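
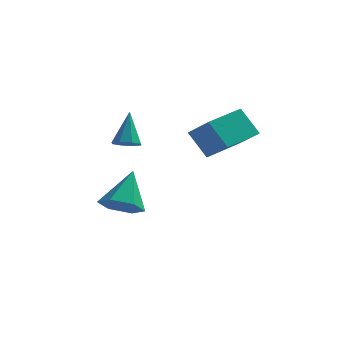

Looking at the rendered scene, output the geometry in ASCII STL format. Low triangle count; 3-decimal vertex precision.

solid 
facet normal 0.026 -0.480 -0.877
outer loop
vertex -2.117 -3.61 2.544
vertex -2.601 -3.863 2.668
vertex -2.457 -3.386 2.411
endloop
endfacet
facet normal 0.566 0.822 -0.064
outer loop
vertex -2.117 -3.61 2.544
vertex -2.457 -3.386 2.411
vertex -2.639 -3.137 3.992
endloop
endfacet
facet normal 0.026 -0.480 -0.877
outer loop
vertex -2.457 -3.386 2.411
vertex -2.601 -3.863 2.668
vertex -2.882 -3.442 2.429
endloop
endfacet
facet normal -0.136 0.976 -0.169
outer loop
vertex -2.457 -3.386 2.411
vertex -2.882 -3.442 2.429
vertex -2.639 -3.137 3.992
endloop
endfacet
facet normal 0.026 -0.481 -0.877
outer loop
vertex -2.882 -3.442 2.429
vertex -2.601 -3.863 2.668
vertex -3.142 -3.744 2.587
endloop
endfacet
facet normal -0.760 0.650 -0.009
outer loop
vertex -2.882 -3.442 2.429
vertex -3.142 -3.744 2.587
vertex -2.639 -3.137 3.992
endloop
endfacet
facet normal 0.025 -0.482 -0.876
outer loop
vertex -3.142 -3.744 2.587
vertex -2.601 -3.863 2.668
vertex -3.085 -4.115 2.793
endloop
endfacet
facet normal -0.946 0.034 0.324
outer loop
vertex -3.142 -3.744 2.587
vertex -3.085 -4.115 2.793
vertex -2.639 -3.137 3.992
endloop
endfacet
facet normal 0.024 -0.480 -0.877
outer loop
vertex -3.085 -4.115 2.793
vertex -2.601 -3.863 2.668
vertex -2.744 -4.339 2.925
endloop
endfacet
facet normal -0.581 -0.511 0.633
outer loop
vertex -3.085 -4.115 2.793
vertex -2.744 -4.339 2.925
vertex -2.639 -3.137 3.992
endloop
endfacet
facet normal 0.025 -0.481 -0.876
outer loop
vertex -2.744 -4.339 2.925
vertex -2.601 -3.863 2.668
vertex -2.32 -4.284 2.907
endloop
endfacet
facet normal 0.118 -0.665 0.738
outer loop
vertex -2.744 -4.339 2.925
vertex -2.32 -4.284 2.907
vertex -2.639 -3.137 3.992
endloop
endfacet
facet normal 0.026 -0.481 -0.877
outer loop
vertex -2.32 -4.284 2.907
vertex -2.601 -3.863 2.668
vertex -2.06 -3.982 2.749
endloop
endfacet
facet normal 0.744 -0.339 0.577
outer loop
vertex -2.32 -4.284 2.907
vertex -2.06 -3.982 2.749
vertex -2.639 -3.137 3.992
endloop
endfacet
facet normal 0.026 -0.479 -0.877
outer loop
vertex -2.06 -3.982 2.749
vertex -2.601 -3.863 2.668
vertex -2.117 -3.61 2.544
endloop
endfacet
facet normal 0.929 0.277 0.244
outer loop
vertex -2.06 -3.982 2.749
vertex -2.117 -3.61 2.544
vertex -2.639 -3.137 3.992
endloop
endfacet
facet normal -0.109 -0.648 -0.754
outer loop
vertex -2.286 -2.245 -1.292
vertex -3.169 -2.332 -1.09
vertex -2.898 -1.693 -1.678
endloop
endfacet
facet normal 0.715 0.680 -0.162
outer loop
vertex -2.286 -2.245 -1.292
vertex -2.898 -1.693 -1.678
vertex -2.971 -1.148 0.29
endloop
endfacet
facet normal -0.109 -0.648 -0.754
outer loop
vertex -2.898 -1.693 -1.678
vertex -3.169 -2.332 -1.09
vertex -3.781 -1.78 -1.476
endloop
endfacet
facet normal -0.155 0.951 -0.269
outer loop
vertex -2.898 -1.693 -1.678
vertex -3.781 -1.78 -1.476
vertex -2.971 -1.148 0.29
endloop
endfacet
facet normal -0.108 -0.647 -0.754
outer loop
vertex -3.781 -1.78 -1.476
vertex -3.169 -2.332 -1.09
vertex -4.052 -2.42 -0.888
endloop
endfacet
facet normal -0.828 0.527 0.191
outer loop
vertex -3.781 -1.78 -1.476
vertex -4.052 -2.42 -0.888
vertex -2.971 -1.148 0.29
endloop
endfacet
facet normal -0.108 -0.647 -0.755
outer loop
vertex -4.052 -2.42 -0.888
vertex -3.169 -2.332 -1.09
vertex -3.44 -2.972 -0.503
endloop
endfacet
facet normal -0.629 -0.168 0.759
outer loop
vertex -4.052 -2.42 -0.888
vertex -3.44 -2.972 -0.503
vertex -2.971 -1.148 0.29
endloop
endfacet
facet normal -0.108 -0.647 -0.755
outer loop
vertex -3.44 -2.972 -0.503
vertex -3.169 -2.332 -1.09
vertex -2.557 -2.884 -0.705
endloop
endfacet
facet normal 0.242 -0.438 0.866
outer loop
vertex -3.44 -2.972 -0.503
vertex -2.557 -2.884 -0.705
vertex -2.971 -1.148 0.29
endloop
endfacet
facet normal -0.109 -0.647 -0.755
outer loop
vertex -2.557 -2.884 -0.705
vertex -3.169 -2.332 -1.09
vertex -2.286 -2.245 -1.292
endloop
endfacet
facet normal 0.914 -0.015 0.406
outer loop
vertex -2.557 -2.884 -0.705
vertex -2.286 -2.245 -1.292
vertex -2.971 -1.148 0.29
endloop
endfacet
facet normal -0.559 0.233 0.796
outer loop
vertex 0.316 -3.788 3.898
vertex 1.246 -2.425 4.153
vertex -0.544 -3.048 3.077
endloop
endfacet
facet normal -0.557 -0.816 -0.153
outer loop
vertex 0.194 -3.355 2.027
vertex 0.316 -3.788 3.898
vertex -0.544 -3.048 3.077
endloop
endfacet
facet normal -0.559 0.233 0.796
outer loop
vertex -0.544 -3.048 3.077
vertex 1.246 -2.425 4.153
vertex 0.386 -1.685 3.332
endloop
endfacet
facet normal -0.614 0.529 -0.586
outer loop
vertex 0.386 -1.685 3.332
vertex 0.194 -3.355 2.027
vertex -0.544 -3.048 3.077
endloop
endfacet
facet normal 0.614 -0.529 0.586
outer loop
vertex 0.316 -3.788 3.898
vertex 1.984 -2.732 3.103
vertex 1.246 -2.425 4.153
endloop
endfacet
facet normal -0.557 -0.816 -0.153
outer loop
vertex 1.054 -4.095 2.848
vertex 0.316 -3.788 3.898
vertex 0.194 -3.355 2.027
endloop
endfacet
facet normal 0.614 -0.529 0.586
outer loop
vertex 1.054 -4.095 2.848
vertex 1.984 -2.732 3.103
vertex 0.316 -3.788 3.898
endloop
endfacet
facet normal 0.557 0.816 0.153
outer loop
vertex 1.246 -2.425 4.153
vertex 1.984 -2.732 3.103
vertex 0.386 -1.685 3.332
endloop
endfacet
facet normal -0.614 0.529 -0.586
outer loop
vertex 1.124 -1.992 2.282
vertex 0.194 -3.355 2.027
vertex 0.386 -1.685 3.332
endloop
endfacet
facet normal 0.557 0.816 0.153
outer loop
vertex 0.386 -1.685 3.332
vertex 1.984 -2.732 3.103
vertex 1.124 -1.992 2.282
endloop
endfacet
facet normal 0.559 -0.233 -0.796
outer loop
vertex 1.124 -1.992 2.282
vertex 1.054 -4.095 2.848
vertex 0.194 -3.355 2.027
endloop
endfacet
facet normal 0.559 -0.233 -0.796
outer loop
vertex 1.984 -2.732 3.103
vertex 1.054 -4.095 2.848
vertex 1.124 -1.992 2.282
endloop
endfacet

endsolid


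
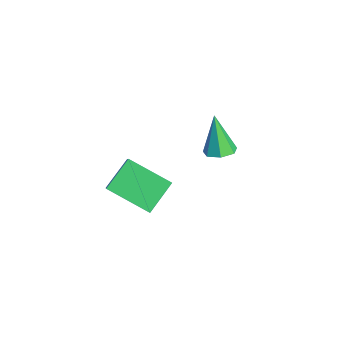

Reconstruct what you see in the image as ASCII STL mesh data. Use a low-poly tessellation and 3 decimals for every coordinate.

solid 
facet normal -0.641 0.185 -0.745
outer loop
vertex 1.462 -1.752 1.086
vertex 2.55 -0.622 0.431
vertex 2.03 -2.722 0.356
endloop
endfacet
facet normal -0.640 -0.665 0.385
outer loop
vertex 3.33 -3.098 1.869
vertex 1.462 -1.752 1.086
vertex 2.03 -2.722 0.356
endloop
endfacet
facet normal -0.641 0.185 -0.745
outer loop
vertex 2.03 -2.722 0.356
vertex 2.55 -0.622 0.431
vertex 3.118 -1.592 -0.299
endloop
endfacet
facet normal 0.424 -0.724 -0.544
outer loop
vertex 3.118 -1.592 -0.299
vertex 3.33 -3.098 1.869
vertex 2.03 -2.722 0.356
endloop
endfacet
facet normal -0.424 0.724 0.544
outer loop
vertex 1.462 -1.752 1.086
vertex 3.85 -0.998 1.944
vertex 2.55 -0.622 0.431
endloop
endfacet
facet normal -0.640 -0.665 0.385
outer loop
vertex 2.762 -2.128 2.599
vertex 1.462 -1.752 1.086
vertex 3.33 -3.098 1.869
endloop
endfacet
facet normal -0.424 0.724 0.544
outer loop
vertex 2.762 -2.128 2.599
vertex 3.85 -0.998 1.944
vertex 1.462 -1.752 1.086
endloop
endfacet
facet normal 0.640 0.665 -0.385
outer loop
vertex 2.55 -0.622 0.431
vertex 3.85 -0.998 1.944
vertex 3.118 -1.592 -0.299
endloop
endfacet
facet normal 0.424 -0.724 -0.544
outer loop
vertex 4.418 -1.968 1.214
vertex 3.33 -3.098 1.869
vertex 3.118 -1.592 -0.299
endloop
endfacet
facet normal 0.640 0.665 -0.385
outer loop
vertex 3.118 -1.592 -0.299
vertex 3.85 -0.998 1.944
vertex 4.418 -1.968 1.214
endloop
endfacet
facet normal 0.641 -0.185 0.745
outer loop
vertex 4.418 -1.968 1.214
vertex 2.762 -2.128 2.599
vertex 3.33 -3.098 1.869
endloop
endfacet
facet normal 0.641 -0.185 0.745
outer loop
vertex 3.85 -0.998 1.944
vertex 2.762 -2.128 2.599
vertex 4.418 -1.968 1.214
endloop
endfacet
facet normal 0.407 -0.009 -0.913
outer loop
vertex 1.161 1.79 -0.466
vertex 0.62 1.973 -0.709
vertex 1.09 2.322 -0.503
endloop
endfacet
facet normal 0.721 0.143 0.678
outer loop
vertex 1.161 1.79 -0.466
vertex 1.09 2.322 -0.503
vertex -0.04 1.987 0.769
endloop
endfacet
facet normal 0.407 -0.009 -0.913
outer loop
vertex 1.09 2.322 -0.503
vertex 0.62 1.973 -0.709
vertex 0.665 2.591 -0.695
endloop
endfacet
facet normal 0.301 0.822 0.484
outer loop
vertex 1.09 2.322 -0.503
vertex 0.665 2.591 -0.695
vertex -0.04 1.987 0.769
endloop
endfacet
facet normal 0.408 -0.009 -0.913
outer loop
vertex 0.665 2.591 -0.695
vertex 0.62 1.973 -0.709
vertex 0.207 2.395 -0.898
endloop
endfacet
facet normal -0.445 0.883 0.150
outer loop
vertex 0.665 2.591 -0.695
vertex 0.207 2.395 -0.898
vertex -0.04 1.987 0.769
endloop
endfacet
facet normal 0.409 -0.009 -0.913
outer loop
vertex 0.207 2.395 -0.898
vertex 0.62 1.973 -0.709
vertex 0.06 1.881 -0.959
endloop
endfacet
facet normal -0.957 0.282 -0.073
outer loop
vertex 0.207 2.395 -0.898
vertex 0.06 1.881 -0.959
vertex -0.04 1.987 0.769
endloop
endfacet
facet normal 0.409 -0.008 -0.913
outer loop
vertex 0.06 1.881 -0.959
vertex 0.62 1.973 -0.709
vertex 0.335 1.436 -0.832
endloop
endfacet
facet normal -0.848 -0.529 -0.017
outer loop
vertex 0.06 1.881 -0.959
vertex 0.335 1.436 -0.832
vertex -0.04 1.987 0.769
endloop
endfacet
facet normal 0.408 -0.007 -0.913
outer loop
vertex 0.335 1.436 -0.832
vertex 0.62 1.973 -0.709
vertex 0.825 1.396 -0.613
endloop
endfacet
facet normal -0.200 -0.940 0.277
outer loop
vertex 0.335 1.436 -0.832
vertex 0.825 1.396 -0.613
vertex -0.04 1.987 0.769
endloop
endfacet
facet normal 0.408 -0.007 -0.913
outer loop
vertex 0.825 1.396 -0.613
vertex 0.62 1.973 -0.709
vertex 1.161 1.79 -0.466
endloop
endfacet
facet normal 0.496 -0.641 0.585
outer loop
vertex 0.825 1.396 -0.613
vertex 1.161 1.79 -0.466
vertex -0.04 1.987 0.769
endloop
endfacet

endsolid


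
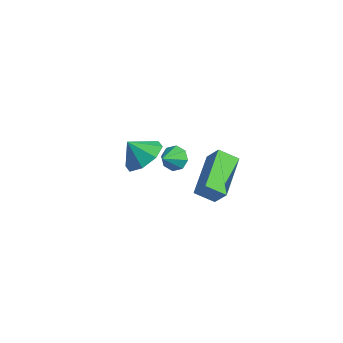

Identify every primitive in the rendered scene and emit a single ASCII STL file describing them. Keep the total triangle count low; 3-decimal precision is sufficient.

solid 
facet normal 0.485 0.415 -0.770
outer loop
vertex -1.677 0.466 1.303
vertex -2.531 0.5 0.783
vertex -2.061 1.119 1.413
endloop
endfacet
facet normal 0.240 -0.022 0.971
outer loop
vertex -1.677 0.466 1.303
vertex -2.061 1.119 1.413
vertex -3.069 0.04 1.637
endloop
endfacet
facet normal 0.486 0.415 -0.770
outer loop
vertex -2.061 1.119 1.413
vertex -2.531 0.5 0.783
vertex -2.72 1.41 1.154
endloop
endfacet
facet normal -0.194 0.370 0.909
outer loop
vertex -2.061 1.119 1.413
vertex -2.72 1.41 1.154
vertex -3.069 0.04 1.637
endloop
endfacet
facet normal 0.486 0.415 -0.769
outer loop
vertex -2.72 1.41 1.154
vertex -2.531 0.5 0.783
vertex -3.268 1.167 0.677
endloop
endfacet
facet normal -0.697 0.390 0.602
outer loop
vertex -2.72 1.41 1.154
vertex -3.268 1.167 0.677
vertex -3.069 0.04 1.637
endloop
endfacet
facet normal 0.486 0.414 -0.770
outer loop
vertex -3.268 1.167 0.677
vertex -2.531 0.5 0.783
vertex -3.384 0.534 0.263
endloop
endfacet
facet normal -0.972 0.026 0.232
outer loop
vertex -3.268 1.167 0.677
vertex -3.384 0.534 0.263
vertex -3.069 0.04 1.637
endloop
endfacet
facet normal 0.485 0.416 -0.769
outer loop
vertex -3.384 0.534 0.263
vertex -2.531 0.5 0.783
vertex -3.0 -0.118 0.153
endloop
endfacet
facet normal -0.861 -0.509 0.014
outer loop
vertex -3.384 0.534 0.263
vertex -3.0 -0.118 0.153
vertex -3.069 0.04 1.637
endloop
endfacet
facet normal 0.486 0.415 -0.769
outer loop
vertex -3.0 -0.118 0.153
vertex -2.531 0.5 0.783
vertex -2.341 -0.409 0.412
endloop
endfacet
facet normal -0.428 -0.901 0.076
outer loop
vertex -3.0 -0.118 0.153
vertex -2.341 -0.409 0.412
vertex -3.069 0.04 1.637
endloop
endfacet
facet normal 0.486 0.415 -0.769
outer loop
vertex -2.341 -0.409 0.412
vertex -2.531 0.5 0.783
vertex -1.793 -0.167 0.889
endloop
endfacet
facet normal 0.074 -0.921 0.382
outer loop
vertex -2.341 -0.409 0.412
vertex -1.793 -0.167 0.889
vertex -3.069 0.04 1.637
endloop
endfacet
facet normal 0.485 0.415 -0.770
outer loop
vertex -1.793 -0.167 0.889
vertex -2.531 0.5 0.783
vertex -1.677 0.466 1.303
endloop
endfacet
facet normal 0.351 -0.557 0.753
outer loop
vertex -1.793 -0.167 0.889
vertex -1.677 0.466 1.303
vertex -3.069 0.04 1.637
endloop
endfacet
facet normal -0.215 0.795 -0.567
outer loop
vertex 1.165 -0.446 3.08
vertex 0.612 -0.412 3.337
vertex 1.161 -0.176 3.46
endloop
endfacet
facet normal 0.956 -0.233 0.176
outer loop
vertex 1.165 -0.446 3.08
vertex 1.161 -0.176 3.46
vertex 0.828 -1.208 3.903
endloop
endfacet
facet normal -0.215 0.796 -0.566
outer loop
vertex 1.161 -0.176 3.46
vertex 0.612 -0.412 3.337
vertex 0.836 -0.044 3.769
endloop
endfacet
facet normal 0.703 0.077 0.707
outer loop
vertex 1.161 -0.176 3.46
vertex 0.836 -0.044 3.769
vertex 0.828 -1.208 3.903
endloop
endfacet
facet normal -0.215 0.796 -0.566
outer loop
vertex 0.836 -0.044 3.769
vertex 0.612 -0.412 3.337
vertex 0.38 -0.128 3.824
endloop
endfacet
facet normal 0.098 0.113 0.989
outer loop
vertex 0.836 -0.044 3.769
vertex 0.38 -0.128 3.824
vertex 0.828 -1.208 3.903
endloop
endfacet
facet normal -0.216 0.795 -0.567
outer loop
vertex 0.38 -0.128 3.824
vertex 0.612 -0.412 3.337
vertex 0.06 -0.379 3.594
endloop
endfacet
facet normal -0.500 -0.145 0.854
outer loop
vertex 0.38 -0.128 3.824
vertex 0.06 -0.379 3.594
vertex 0.828 -1.208 3.903
endloop
endfacet
facet normal -0.216 0.796 -0.566
outer loop
vertex 0.06 -0.379 3.594
vertex 0.612 -0.412 3.337
vertex 0.064 -0.649 3.213
endloop
endfacet
facet normal -0.745 -0.548 0.381
outer loop
vertex 0.06 -0.379 3.594
vertex 0.064 -0.649 3.213
vertex 0.828 -1.208 3.903
endloop
endfacet
facet normal -0.216 0.795 -0.566
outer loop
vertex 0.064 -0.649 3.213
vertex 0.612 -0.412 3.337
vertex 0.389 -0.78 2.905
endloop
endfacet
facet normal -0.490 -0.858 -0.152
outer loop
vertex 0.064 -0.649 3.213
vertex 0.389 -0.78 2.905
vertex 0.828 -1.208 3.903
endloop
endfacet
facet normal -0.215 0.795 -0.567
outer loop
vertex 0.389 -0.78 2.905
vertex 0.612 -0.412 3.337
vertex 0.845 -0.696 2.85
endloop
endfacet
facet normal 0.113 -0.894 -0.433
outer loop
vertex 0.389 -0.78 2.905
vertex 0.845 -0.696 2.85
vertex 0.828 -1.208 3.903
endloop
endfacet
facet normal -0.214 0.796 -0.567
outer loop
vertex 0.845 -0.696 2.85
vertex 0.612 -0.412 3.337
vertex 1.165 -0.446 3.08
endloop
endfacet
facet normal 0.711 -0.636 -0.298
outer loop
vertex 0.845 -0.696 2.85
vertex 1.165 -0.446 3.08
vertex 0.828 -1.208 3.903
endloop
endfacet
facet normal -0.590 -0.103 -0.801
outer loop
vertex 1.106 0.845 3.07
vertex 1.683 1.441 2.568
vertex 2.213 -0.743 2.459
endloop
endfacet
facet normal -0.596 -0.614 0.518
outer loop
vertex 2.797 -0.641 3.252
vertex 1.106 0.845 3.07
vertex 2.213 -0.743 2.459
endloop
endfacet
facet normal -0.590 -0.103 -0.801
outer loop
vertex 2.213 -0.743 2.459
vertex 1.683 1.441 2.568
vertex 2.791 -0.147 1.957
endloop
endfacet
facet normal 0.545 -0.782 -0.301
outer loop
vertex 2.791 -0.147 1.957
vertex 2.797 -0.641 3.252
vertex 2.213 -0.743 2.459
endloop
endfacet
facet normal -0.546 0.782 0.301
outer loop
vertex 1.106 0.845 3.07
vertex 2.267 1.543 3.361
vertex 1.683 1.441 2.568
endloop
endfacet
facet normal -0.596 -0.615 0.517
outer loop
vertex 1.689 0.947 3.863
vertex 1.106 0.845 3.07
vertex 2.797 -0.641 3.252
endloop
endfacet
facet normal -0.546 0.782 0.301
outer loop
vertex 1.689 0.947 3.863
vertex 2.267 1.543 3.361
vertex 1.106 0.845 3.07
endloop
endfacet
facet normal 0.595 0.615 -0.518
outer loop
vertex 1.683 1.441 2.568
vertex 2.267 1.543 3.361
vertex 2.791 -0.147 1.957
endloop
endfacet
facet normal 0.546 -0.782 -0.301
outer loop
vertex 3.374 -0.045 2.75
vertex 2.797 -0.641 3.252
vertex 2.791 -0.147 1.957
endloop
endfacet
facet normal 0.596 0.614 -0.517
outer loop
vertex 2.791 -0.147 1.957
vertex 2.267 1.543 3.361
vertex 3.374 -0.045 2.75
endloop
endfacet
facet normal 0.590 0.103 0.801
outer loop
vertex 3.374 -0.045 2.75
vertex 1.689 0.947 3.863
vertex 2.797 -0.641 3.252
endloop
endfacet
facet normal 0.590 0.103 0.801
outer loop
vertex 2.267 1.543 3.361
vertex 1.689 0.947 3.863
vertex 3.374 -0.045 2.75
endloop
endfacet

endsolid


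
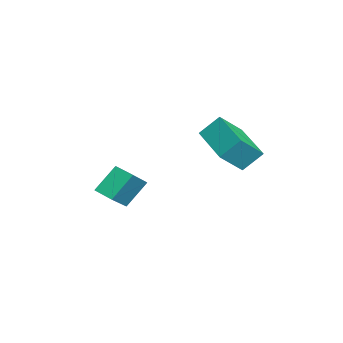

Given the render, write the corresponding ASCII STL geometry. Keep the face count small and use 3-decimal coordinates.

solid 
facet normal -0.339 0.559 0.756
outer loop
vertex 0.46 -0.55 1.018
vertex 0.944 0.056 0.787
vertex -0.499 -0.081 0.241
endloop
endfacet
facet normal -0.598 -0.749 0.285
outer loop
vertex -0.064 -0.796 -0.727
vertex 0.46 -0.55 1.018
vertex -0.499 -0.081 0.241
endloop
endfacet
facet normal -0.339 0.559 0.757
outer loop
vertex -0.499 -0.081 0.241
vertex 0.944 0.056 0.787
vertex -0.014 0.526 0.01
endloop
endfacet
facet normal -0.726 0.356 -0.589
outer loop
vertex -0.014 0.526 0.01
vertex -0.064 -0.796 -0.727
vertex -0.499 -0.081 0.241
endloop
endfacet
facet normal 0.726 -0.355 0.589
outer loop
vertex 0.46 -0.55 1.018
vertex 1.379 -0.659 -0.181
vertex 0.944 0.056 0.787
endloop
endfacet
facet normal -0.599 -0.749 0.285
outer loop
vertex 0.894 -1.266 0.05
vertex 0.46 -0.55 1.018
vertex -0.064 -0.796 -0.727
endloop
endfacet
facet normal 0.726 -0.356 0.589
outer loop
vertex 0.894 -1.266 0.05
vertex 1.379 -0.659 -0.181
vertex 0.46 -0.55 1.018
endloop
endfacet
facet normal 0.598 0.749 -0.284
outer loop
vertex 0.944 0.056 0.787
vertex 1.379 -0.659 -0.181
vertex -0.014 0.526 0.01
endloop
endfacet
facet normal -0.726 0.356 -0.589
outer loop
vertex 0.42 -0.19 -0.958
vertex -0.064 -0.796 -0.727
vertex -0.014 0.526 0.01
endloop
endfacet
facet normal 0.598 0.749 -0.286
outer loop
vertex -0.014 0.526 0.01
vertex 1.379 -0.659 -0.181
vertex 0.42 -0.19 -0.958
endloop
endfacet
facet normal 0.339 -0.559 -0.756
outer loop
vertex 0.42 -0.19 -0.958
vertex 0.894 -1.266 0.05
vertex -0.064 -0.796 -0.727
endloop
endfacet
facet normal 0.339 -0.559 -0.756
outer loop
vertex 1.379 -0.659 -0.181
vertex 0.894 -1.266 0.05
vertex 0.42 -0.19 -0.958
endloop
endfacet
facet normal -0.909 -0.355 0.220
outer loop
vertex 3.24 2.943 4.457
vertex 2.761 3.686 3.675
vertex 3.334 2.272 3.763
endloop
endfacet
facet normal 0.406 -0.629 0.663
outer loop
vertex 4.979 2.914 3.365
vertex 3.24 2.943 4.457
vertex 3.334 2.272 3.763
endloop
endfacet
facet normal -0.909 -0.355 0.220
outer loop
vertex 3.334 2.272 3.763
vertex 2.761 3.686 3.675
vertex 2.855 3.015 2.981
endloop
endfacet
facet normal 0.097 -0.691 -0.716
outer loop
vertex 2.855 3.015 2.981
vertex 4.979 2.914 3.365
vertex 3.334 2.272 3.763
endloop
endfacet
facet normal -0.097 0.691 0.716
outer loop
vertex 3.24 2.943 4.457
vertex 4.406 4.328 3.277
vertex 2.761 3.686 3.675
endloop
endfacet
facet normal 0.406 -0.629 0.663
outer loop
vertex 4.885 3.585 4.059
vertex 3.24 2.943 4.457
vertex 4.979 2.914 3.365
endloop
endfacet
facet normal -0.097 0.691 0.716
outer loop
vertex 4.885 3.585 4.059
vertex 4.406 4.328 3.277
vertex 3.24 2.943 4.457
endloop
endfacet
facet normal -0.406 0.629 -0.663
outer loop
vertex 2.761 3.686 3.675
vertex 4.406 4.328 3.277
vertex 2.855 3.015 2.981
endloop
endfacet
facet normal 0.097 -0.691 -0.716
outer loop
vertex 4.5 3.657 2.583
vertex 4.979 2.914 3.365
vertex 2.855 3.015 2.981
endloop
endfacet
facet normal -0.406 0.629 -0.663
outer loop
vertex 2.855 3.015 2.981
vertex 4.406 4.328 3.277
vertex 4.5 3.657 2.583
endloop
endfacet
facet normal 0.909 0.355 -0.220
outer loop
vertex 4.5 3.657 2.583
vertex 4.885 3.585 4.059
vertex 4.979 2.914 3.365
endloop
endfacet
facet normal 0.909 0.355 -0.220
outer loop
vertex 4.406 4.328 3.277
vertex 4.885 3.585 4.059
vertex 4.5 3.657 2.583
endloop
endfacet

endsolid


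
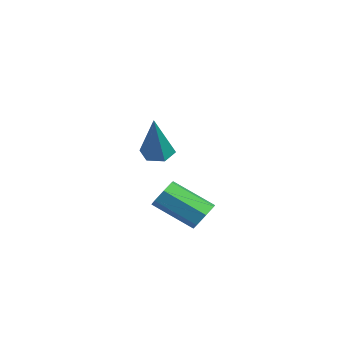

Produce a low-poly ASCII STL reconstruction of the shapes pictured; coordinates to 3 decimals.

solid 
facet normal 0.594 0.608 -0.527
outer loop
vertex -2.353 -0.834 -0.829
vertex -2.562 -1.042 -1.305
vertex -2.743 -0.605 -1.005
endloop
endfacet
facet normal 0.028 0.638 0.769
outer loop
vertex -2.353 -0.834 -0.829
vertex -2.743 -0.605 -1.005
vertex -3.269 -1.77 -0.019
endloop
endfacet
facet normal 0.026 0.639 0.769
outer loop
vertex -3.269 -1.77 -0.019
vertex -2.743 -0.605 -1.005
vertex -3.66 -1.541 -0.196
endloop
endfacet
facet normal -0.594 -0.608 0.527
outer loop
vertex -3.269 -1.77 -0.019
vertex -3.66 -1.541 -0.196
vertex -3.478 -1.978 -0.495
endloop
endfacet
facet normal 0.595 0.608 -0.526
outer loop
vertex -2.743 -0.605 -1.005
vertex -2.562 -1.042 -1.305
vertex -2.997 -0.705 -1.408
endloop
endfacet
facet normal -0.611 0.767 0.195
outer loop
vertex -2.743 -0.605 -1.005
vertex -2.997 -0.705 -1.408
vertex -3.66 -1.541 -0.196
endloop
endfacet
facet normal -0.612 0.767 0.194
outer loop
vertex -3.66 -1.541 -0.196
vertex -2.997 -0.705 -1.408
vertex -3.913 -1.641 -0.598
endloop
endfacet
facet normal -0.595 -0.608 0.526
outer loop
vertex -3.66 -1.541 -0.196
vertex -3.913 -1.641 -0.598
vertex -3.478 -1.978 -0.495
endloop
endfacet
facet normal 0.595 0.607 -0.526
outer loop
vertex -2.997 -0.705 -1.408
vertex -2.562 -1.042 -1.305
vertex -2.923 -1.059 -1.733
endloop
endfacet
facet normal -0.789 0.318 -0.526
outer loop
vertex -2.997 -0.705 -1.408
vertex -2.923 -1.059 -1.733
vertex -3.913 -1.641 -0.598
endloop
endfacet
facet normal -0.789 0.318 -0.526
outer loop
vertex -3.913 -1.641 -0.598
vertex -2.923 -1.059 -1.733
vertex -3.839 -1.995 -0.923
endloop
endfacet
facet normal -0.595 -0.607 0.526
outer loop
vertex -3.913 -1.641 -0.598
vertex -3.839 -1.995 -0.923
vertex -3.478 -1.978 -0.495
endloop
endfacet
facet normal 0.595 0.607 -0.526
outer loop
vertex -2.923 -1.059 -1.733
vertex -2.562 -1.042 -1.305
vertex -2.577 -1.4 -1.735
endloop
endfacet
facet normal -0.372 -0.372 -0.850
outer loop
vertex -2.923 -1.059 -1.733
vertex -2.577 -1.4 -1.735
vertex -3.839 -1.995 -0.923
endloop
endfacet
facet normal -0.373 -0.371 -0.851
outer loop
vertex -3.839 -1.995 -0.923
vertex -2.577 -1.4 -1.735
vertex -3.493 -2.336 -0.926
endloop
endfacet
facet normal -0.595 -0.608 0.526
outer loop
vertex -3.839 -1.995 -0.923
vertex -3.493 -2.336 -0.926
vertex -3.478 -1.978 -0.495
endloop
endfacet
facet normal 0.596 0.607 -0.526
outer loop
vertex -2.577 -1.4 -1.735
vertex -2.562 -1.042 -1.305
vertex -2.22 -1.472 -1.414
endloop
endfacet
facet normal 0.324 -0.780 -0.535
outer loop
vertex -2.577 -1.4 -1.735
vertex -2.22 -1.472 -1.414
vertex -3.493 -2.336 -0.926
endloop
endfacet
facet normal 0.325 -0.780 -0.534
outer loop
vertex -3.493 -2.336 -0.926
vertex -2.22 -1.472 -1.414
vertex -3.136 -2.408 -0.604
endloop
endfacet
facet normal -0.596 -0.607 0.525
outer loop
vertex -3.493 -2.336 -0.926
vertex -3.136 -2.408 -0.604
vertex -3.478 -1.978 -0.495
endloop
endfacet
facet normal 0.596 0.607 -0.526
outer loop
vertex -2.22 -1.472 -1.414
vertex -2.562 -1.042 -1.305
vertex -2.12 -1.22 -1.01
endloop
endfacet
facet normal 0.777 -0.602 0.183
outer loop
vertex -2.22 -1.472 -1.414
vertex -2.12 -1.22 -1.01
vertex -3.136 -2.408 -0.604
endloop
endfacet
facet normal 0.777 -0.602 0.184
outer loop
vertex -3.136 -2.408 -0.604
vertex -2.12 -1.22 -1.01
vertex -3.036 -2.156 -0.201
endloop
endfacet
facet normal -0.595 -0.607 0.527
outer loop
vertex -3.136 -2.408 -0.604
vertex -3.036 -2.156 -0.201
vertex -3.478 -1.978 -0.495
endloop
endfacet
facet normal 0.596 0.607 -0.527
outer loop
vertex -2.12 -1.22 -1.01
vertex -2.562 -1.042 -1.305
vertex -2.353 -0.834 -0.829
endloop
endfacet
facet normal 0.644 0.030 0.764
outer loop
vertex -2.12 -1.22 -1.01
vertex -2.353 -0.834 -0.829
vertex -3.036 -2.156 -0.201
endloop
endfacet
facet normal 0.645 0.029 0.764
outer loop
vertex -3.036 -2.156 -0.201
vertex -2.353 -0.834 -0.829
vertex -3.269 -1.77 -0.019
endloop
endfacet
facet normal -0.595 -0.607 0.527
outer loop
vertex -3.036 -2.156 -0.201
vertex -3.269 -1.77 -0.019
vertex -3.478 -1.978 -0.495
endloop
endfacet
facet normal -0.377 0.247 -0.893
outer loop
vertex -2.276 -2.481 1.402
vertex -2.763 -2.472 1.61
vertex -2.468 -2.032 1.607
endloop
endfacet
facet normal 0.920 0.393 0.002
outer loop
vertex -2.276 -2.481 1.402
vertex -2.468 -2.032 1.607
vertex -2.097 -2.908 3.19
endloop
endfacet
facet normal -0.376 0.246 -0.893
outer loop
vertex -2.468 -2.032 1.607
vertex -2.763 -2.472 1.61
vertex -2.956 -2.023 1.815
endloop
endfacet
facet normal 0.203 0.876 0.437
outer loop
vertex -2.468 -2.032 1.607
vertex -2.956 -2.023 1.815
vertex -2.097 -2.908 3.19
endloop
endfacet
facet normal -0.375 0.247 -0.894
outer loop
vertex -2.956 -2.023 1.815
vertex -2.763 -2.472 1.61
vertex -3.251 -2.463 1.817
endloop
endfacet
facet normal -0.623 0.421 0.660
outer loop
vertex -2.956 -2.023 1.815
vertex -3.251 -2.463 1.817
vertex -2.097 -2.908 3.19
endloop
endfacet
facet normal -0.375 0.247 -0.894
outer loop
vertex -3.251 -2.463 1.817
vertex -2.763 -2.472 1.61
vertex -3.058 -2.912 1.612
endloop
endfacet
facet normal -0.730 -0.518 0.446
outer loop
vertex -3.251 -2.463 1.817
vertex -3.058 -2.912 1.612
vertex -2.097 -2.908 3.19
endloop
endfacet
facet normal -0.375 0.247 -0.893
outer loop
vertex -3.058 -2.912 1.612
vertex -2.763 -2.472 1.61
vertex -2.571 -2.921 1.405
endloop
endfacet
facet normal -0.014 -1.000 0.011
outer loop
vertex -3.058 -2.912 1.612
vertex -2.571 -2.921 1.405
vertex -2.097 -2.908 3.19
endloop
endfacet
facet normal -0.377 0.247 -0.893
outer loop
vertex -2.571 -2.921 1.405
vertex -2.763 -2.472 1.61
vertex -2.276 -2.481 1.402
endloop
endfacet
facet normal 0.811 -0.545 -0.211
outer loop
vertex -2.571 -2.921 1.405
vertex -2.276 -2.481 1.402
vertex -2.097 -2.908 3.19
endloop
endfacet

endsolid


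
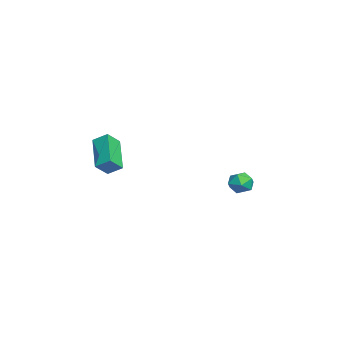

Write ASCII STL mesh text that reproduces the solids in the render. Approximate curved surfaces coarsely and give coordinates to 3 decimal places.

solid 
facet normal -0.784 -0.615 -0.090
outer loop
vertex -4.654 3.853 -2.664
vertex -4.218 3.341 -2.963
vertex -4.317 3.36 -2.234
endloop
endfacet
facet normal -0.864 -0.180 0.471
outer loop
vertex -4.654 3.853 -2.664
vertex -4.317 3.36 -2.234
vertex -4.351 4.066 -2.027
endloop
endfacet
facet normal -0.838 0.493 0.234
outer loop
vertex -4.654 3.853 -2.664
vertex -4.351 4.066 -2.027
vertex -4.274 4.483 -2.629
endloop
endfacet
facet normal -0.742 0.474 -0.474
outer loop
vertex -4.654 3.853 -2.664
vertex -4.274 4.483 -2.629
vertex -4.191 4.035 -3.207
endloop
endfacet
facet normal -0.708 -0.209 -0.674
outer loop
vertex -4.654 3.853 -2.664
vertex -4.191 4.035 -3.207
vertex -4.218 3.341 -2.963
endloop
endfacet
facet normal -0.310 -0.281 0.908
outer loop
vertex -4.351 4.066 -2.027
vertex -4.317 3.36 -2.234
vertex -3.729 3.685 -1.933
endloop
endfacet
facet normal -0.180 -0.984 0.001
outer loop
vertex -4.317 3.36 -2.234
vertex -4.218 3.341 -2.963
vertex -3.646 3.237 -2.511
endloop
endfacet
facet normal -0.059 -0.329 -0.942
outer loop
vertex -4.218 3.341 -2.963
vertex -4.191 4.035 -3.207
vertex -3.569 3.654 -3.113
endloop
endfacet
facet normal -0.113 0.777 -0.619
outer loop
vertex -4.191 4.035 -3.207
vertex -4.274 4.483 -2.629
vertex -3.603 4.36 -2.906
endloop
endfacet
facet normal -0.268 0.808 0.525
outer loop
vertex -4.274 4.483 -2.629
vertex -4.351 4.066 -2.027
vertex -3.702 4.379 -2.177
endloop
endfacet
facet normal 0.742 -0.474 0.474
outer loop
vertex -3.266 3.867 -2.476
vertex -3.729 3.685 -1.933
vertex -3.646 3.237 -2.511
endloop
endfacet
facet normal 0.838 -0.493 -0.234
outer loop
vertex -3.266 3.867 -2.476
vertex -3.646 3.237 -2.511
vertex -3.569 3.654 -3.113
endloop
endfacet
facet normal 0.864 0.180 -0.471
outer loop
vertex -3.266 3.867 -2.476
vertex -3.569 3.654 -3.113
vertex -3.603 4.36 -2.906
endloop
endfacet
facet normal 0.784 0.615 0.090
outer loop
vertex -3.266 3.867 -2.476
vertex -3.603 4.36 -2.906
vertex -3.702 4.379 -2.177
endloop
endfacet
facet normal 0.708 0.209 0.674
outer loop
vertex -3.266 3.867 -2.476
vertex -3.702 4.379 -2.177
vertex -3.729 3.685 -1.933
endloop
endfacet
facet normal 0.113 -0.777 0.619
outer loop
vertex -3.646 3.237 -2.511
vertex -3.729 3.685 -1.933
vertex -4.317 3.36 -2.234
endloop
endfacet
facet normal 0.268 -0.808 -0.525
outer loop
vertex -3.569 3.654 -3.113
vertex -3.646 3.237 -2.511
vertex -4.218 3.341 -2.963
endloop
endfacet
facet normal 0.310 0.281 -0.908
outer loop
vertex -3.603 4.36 -2.906
vertex -3.569 3.654 -3.113
vertex -4.191 4.035 -3.207
endloop
endfacet
facet normal 0.180 0.984 -0.001
outer loop
vertex -3.702 4.379 -2.177
vertex -3.603 4.36 -2.906
vertex -4.274 4.483 -2.629
endloop
endfacet
facet normal 0.059 0.329 0.942
outer loop
vertex -3.729 3.685 -1.933
vertex -3.702 4.379 -2.177
vertex -4.351 4.066 -2.027
endloop
endfacet
facet normal -0.499 0.576 -0.647
outer loop
vertex 1.022 -1.767 1.845
vertex 2.616 -1.595 0.77
vertex 0.801 -2.449 1.408
endloop
endfacet
facet normal -0.826 -0.089 0.556
outer loop
vertex 1.264 -2.985 2.01
vertex 1.022 -1.767 1.845
vertex 0.801 -2.449 1.408
endloop
endfacet
facet normal -0.499 0.577 -0.647
outer loop
vertex 0.801 -2.449 1.408
vertex 2.616 -1.595 0.77
vertex 2.394 -2.277 0.333
endloop
endfacet
facet normal -0.264 -0.812 -0.520
outer loop
vertex 2.394 -2.277 0.333
vertex 1.264 -2.985 2.01
vertex 0.801 -2.449 1.408
endloop
endfacet
facet normal 0.263 0.812 0.521
outer loop
vertex 1.022 -1.767 1.845
vertex 3.079 -2.131 1.372
vertex 2.616 -1.595 0.77
endloop
endfacet
facet normal -0.825 -0.088 0.557
outer loop
vertex 1.486 -2.303 2.447
vertex 1.022 -1.767 1.845
vertex 1.264 -2.985 2.01
endloop
endfacet
facet normal 0.263 0.812 0.520
outer loop
vertex 1.486 -2.303 2.447
vertex 3.079 -2.131 1.372
vertex 1.022 -1.767 1.845
endloop
endfacet
facet normal 0.826 0.088 -0.557
outer loop
vertex 2.616 -1.595 0.77
vertex 3.079 -2.131 1.372
vertex 2.394 -2.277 0.333
endloop
endfacet
facet normal -0.263 -0.812 -0.520
outer loop
vertex 2.858 -2.813 0.935
vertex 1.264 -2.985 2.01
vertex 2.394 -2.277 0.333
endloop
endfacet
facet normal 0.826 0.089 -0.557
outer loop
vertex 2.394 -2.277 0.333
vertex 3.079 -2.131 1.372
vertex 2.858 -2.813 0.935
endloop
endfacet
facet normal 0.499 -0.577 0.647
outer loop
vertex 2.858 -2.813 0.935
vertex 1.486 -2.303 2.447
vertex 1.264 -2.985 2.01
endloop
endfacet
facet normal 0.499 -0.576 0.647
outer loop
vertex 3.079 -2.131 1.372
vertex 1.486 -2.303 2.447
vertex 2.858 -2.813 0.935
endloop
endfacet

endsolid


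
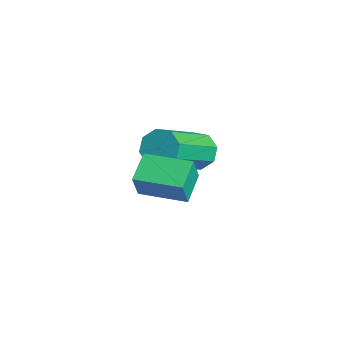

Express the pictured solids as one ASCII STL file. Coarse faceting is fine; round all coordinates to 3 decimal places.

solid 
facet normal -0.474 0.681 -0.558
outer loop
vertex -0.609 -2.025 -4.845
vertex -1.009 -1.983 -4.454
vertex -0.521 -1.724 -4.552
endloop
endfacet
facet normal 0.857 0.209 -0.472
outer loop
vertex -0.609 -2.025 -4.845
vertex -0.521 -1.724 -4.552
vertex 0.248 -3.259 -3.836
endloop
endfacet
facet normal 0.856 0.209 -0.472
outer loop
vertex 0.248 -3.259 -3.836
vertex -0.521 -1.724 -4.552
vertex 0.336 -2.959 -3.544
endloop
endfacet
facet normal 0.473 -0.682 0.558
outer loop
vertex 0.248 -3.259 -3.836
vertex 0.336 -2.959 -3.544
vertex -0.151 -3.217 -3.446
endloop
endfacet
facet normal -0.474 0.681 -0.558
outer loop
vertex -0.521 -1.724 -4.552
vertex -1.009 -1.983 -4.454
vertex -0.719 -1.575 -4.202
endloop
endfacet
facet normal 0.750 0.644 0.151
outer loop
vertex -0.521 -1.724 -4.552
vertex -0.719 -1.575 -4.202
vertex 0.336 -2.959 -3.544
endloop
endfacet
facet normal 0.751 0.644 0.150
outer loop
vertex 0.336 -2.959 -3.544
vertex -0.719 -1.575 -4.202
vertex 0.138 -2.81 -3.193
endloop
endfacet
facet normal 0.474 -0.682 0.557
outer loop
vertex 0.336 -2.959 -3.544
vertex 0.138 -2.81 -3.193
vertex -0.151 -3.217 -3.446
endloop
endfacet
facet normal -0.474 0.681 -0.558
outer loop
vertex -0.719 -1.575 -4.202
vertex -1.009 -1.983 -4.454
vertex -1.086 -1.665 -4.0
endloop
endfacet
facet normal 0.205 0.701 0.684
outer loop
vertex -0.719 -1.575 -4.202
vertex -1.086 -1.665 -4.0
vertex 0.138 -2.81 -3.193
endloop
endfacet
facet normal 0.205 0.701 0.684
outer loop
vertex 0.138 -2.81 -3.193
vertex -1.086 -1.665 -4.0
vertex -0.229 -2.9 -2.991
endloop
endfacet
facet normal 0.474 -0.682 0.557
outer loop
vertex 0.138 -2.81 -3.193
vertex -0.229 -2.9 -2.991
vertex -0.151 -3.217 -3.446
endloop
endfacet
facet normal -0.473 0.682 -0.558
outer loop
vertex -1.086 -1.665 -4.0
vertex -1.009 -1.983 -4.454
vertex -1.408 -1.941 -4.064
endloop
endfacet
facet normal -0.460 0.348 0.817
outer loop
vertex -1.086 -1.665 -4.0
vertex -1.408 -1.941 -4.064
vertex -0.229 -2.9 -2.991
endloop
endfacet
facet normal -0.460 0.348 0.817
outer loop
vertex -0.229 -2.9 -2.991
vertex -1.408 -1.941 -4.064
vertex -0.551 -3.175 -3.055
endloop
endfacet
facet normal 0.473 -0.683 0.557
outer loop
vertex -0.229 -2.9 -2.991
vertex -0.551 -3.175 -3.055
vertex -0.151 -3.217 -3.446
endloop
endfacet
facet normal -0.473 0.682 -0.558
outer loop
vertex -1.408 -1.941 -4.064
vertex -1.009 -1.983 -4.454
vertex -1.496 -2.241 -4.356
endloop
endfacet
facet normal -0.856 -0.209 0.472
outer loop
vertex -1.408 -1.941 -4.064
vertex -1.496 -2.241 -4.356
vertex -0.551 -3.175 -3.055
endloop
endfacet
facet normal -0.856 -0.209 0.472
outer loop
vertex -0.551 -3.175 -3.055
vertex -1.496 -2.241 -4.356
vertex -0.639 -3.476 -3.348
endloop
endfacet
facet normal 0.474 -0.681 0.558
outer loop
vertex -0.551 -3.175 -3.055
vertex -0.639 -3.476 -3.348
vertex -0.151 -3.217 -3.446
endloop
endfacet
facet normal -0.474 0.682 -0.557
outer loop
vertex -1.496 -2.241 -4.356
vertex -1.009 -1.983 -4.454
vertex -1.298 -2.39 -4.707
endloop
endfacet
facet normal -0.751 -0.643 -0.150
outer loop
vertex -1.496 -2.241 -4.356
vertex -1.298 -2.39 -4.707
vertex -0.639 -3.476 -3.348
endloop
endfacet
facet normal -0.750 -0.644 -0.150
outer loop
vertex -0.639 -3.476 -3.348
vertex -1.298 -2.39 -4.707
vertex -0.441 -3.625 -3.698
endloop
endfacet
facet normal 0.474 -0.681 0.558
outer loop
vertex -0.639 -3.476 -3.348
vertex -0.441 -3.625 -3.698
vertex -0.151 -3.217 -3.446
endloop
endfacet
facet normal -0.474 0.682 -0.557
outer loop
vertex -1.298 -2.39 -4.707
vertex -1.009 -1.983 -4.454
vertex -0.931 -2.3 -4.909
endloop
endfacet
facet normal -0.205 -0.701 -0.684
outer loop
vertex -1.298 -2.39 -4.707
vertex -0.931 -2.3 -4.909
vertex -0.441 -3.625 -3.698
endloop
endfacet
facet normal -0.205 -0.701 -0.684
outer loop
vertex -0.441 -3.625 -3.698
vertex -0.931 -2.3 -4.909
vertex -0.074 -3.535 -3.9
endloop
endfacet
facet normal 0.474 -0.681 0.558
outer loop
vertex -0.441 -3.625 -3.698
vertex -0.074 -3.535 -3.9
vertex -0.151 -3.217 -3.446
endloop
endfacet
facet normal -0.473 0.683 -0.557
outer loop
vertex -0.931 -2.3 -4.909
vertex -1.009 -1.983 -4.454
vertex -0.609 -2.025 -4.845
endloop
endfacet
facet normal 0.460 -0.348 -0.817
outer loop
vertex -0.931 -2.3 -4.909
vertex -0.609 -2.025 -4.845
vertex -0.074 -3.535 -3.9
endloop
endfacet
facet normal 0.461 -0.348 -0.817
outer loop
vertex -0.074 -3.535 -3.9
vertex -0.609 -2.025 -4.845
vertex 0.248 -3.259 -3.836
endloop
endfacet
facet normal 0.473 -0.682 0.558
outer loop
vertex -0.074 -3.535 -3.9
vertex 0.248 -3.259 -3.836
vertex -0.151 -3.217 -3.446
endloop
endfacet
facet normal -0.731 0.547 0.408
outer loop
vertex 1.07 -3.968 -2.583
vertex 1.79 -3.021 -2.563
vertex 0.817 -3.761 -3.313
endloop
endfacet
facet normal -0.604 -0.797 -0.016
outer loop
vertex 1.43 -4.219 -3.657
vertex 1.07 -3.968 -2.583
vertex 0.817 -3.761 -3.313
endloop
endfacet
facet normal -0.731 0.546 0.410
outer loop
vertex 0.817 -3.761 -3.313
vertex 1.79 -3.021 -2.563
vertex 1.536 -2.813 -3.293
endloop
endfacet
facet normal -0.317 0.260 -0.912
outer loop
vertex 1.536 -2.813 -3.293
vertex 1.43 -4.219 -3.657
vertex 0.817 -3.761 -3.313
endloop
endfacet
facet normal 0.317 -0.260 0.912
outer loop
vertex 1.07 -3.968 -2.583
vertex 2.403 -3.479 -2.907
vertex 1.79 -3.021 -2.563
endloop
endfacet
facet normal -0.605 -0.796 -0.017
outer loop
vertex 1.684 -4.427 -2.927
vertex 1.07 -3.968 -2.583
vertex 1.43 -4.219 -3.657
endloop
endfacet
facet normal 0.317 -0.260 0.912
outer loop
vertex 1.684 -4.427 -2.927
vertex 2.403 -3.479 -2.907
vertex 1.07 -3.968 -2.583
endloop
endfacet
facet normal 0.604 0.796 0.017
outer loop
vertex 1.79 -3.021 -2.563
vertex 2.403 -3.479 -2.907
vertex 1.536 -2.813 -3.293
endloop
endfacet
facet normal -0.317 0.260 -0.912
outer loop
vertex 2.15 -3.272 -3.637
vertex 1.43 -4.219 -3.657
vertex 1.536 -2.813 -3.293
endloop
endfacet
facet normal 0.605 0.796 0.016
outer loop
vertex 1.536 -2.813 -3.293
vertex 2.403 -3.479 -2.907
vertex 2.15 -3.272 -3.637
endloop
endfacet
facet normal 0.730 -0.547 -0.410
outer loop
vertex 2.15 -3.272 -3.637
vertex 1.684 -4.427 -2.927
vertex 1.43 -4.219 -3.657
endloop
endfacet
facet normal 0.731 -0.546 -0.408
outer loop
vertex 2.403 -3.479 -2.907
vertex 1.684 -4.427 -2.927
vertex 2.15 -3.272 -3.637
endloop
endfacet

endsolid


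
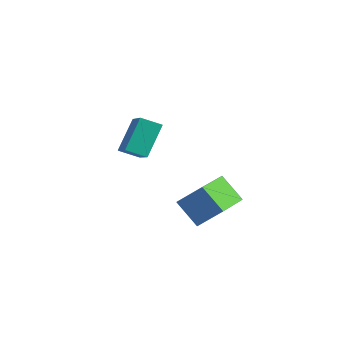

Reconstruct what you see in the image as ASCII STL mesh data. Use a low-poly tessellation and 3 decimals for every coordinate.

solid 
facet normal -0.760 -0.526 0.382
outer loop
vertex -1.837 -0.944 3.207
vertex -3.122 0.056 2.029
vertex -1.639 -2.096 2.014
endloop
endfacet
facet normal 0.640 -0.497 0.586
outer loop
vertex -0.918 -1.596 1.651
vertex -1.837 -0.944 3.207
vertex -1.639 -2.096 2.014
endloop
endfacet
facet normal -0.760 -0.526 0.383
outer loop
vertex -1.639 -2.096 2.014
vertex -3.122 0.056 2.029
vertex -2.925 -1.096 0.836
endloop
endfacet
facet normal 0.118 -0.689 -0.715
outer loop
vertex -2.925 -1.096 0.836
vertex -0.918 -1.596 1.651
vertex -1.639 -2.096 2.014
endloop
endfacet
facet normal -0.118 0.690 0.715
outer loop
vertex -1.837 -0.944 3.207
vertex -2.401 0.556 1.666
vertex -3.122 0.056 2.029
endloop
endfacet
facet normal 0.639 -0.498 0.586
outer loop
vertex -1.115 -0.444 2.844
vertex -1.837 -0.944 3.207
vertex -0.918 -1.596 1.651
endloop
endfacet
facet normal -0.118 0.690 0.715
outer loop
vertex -1.115 -0.444 2.844
vertex -2.401 0.556 1.666
vertex -1.837 -0.944 3.207
endloop
endfacet
facet normal -0.640 0.497 -0.586
outer loop
vertex -3.122 0.056 2.029
vertex -2.401 0.556 1.666
vertex -2.925 -1.096 0.836
endloop
endfacet
facet normal 0.118 -0.690 -0.714
outer loop
vertex -2.203 -0.596 0.473
vertex -0.918 -1.596 1.651
vertex -2.925 -1.096 0.836
endloop
endfacet
facet normal -0.639 0.497 -0.586
outer loop
vertex -2.925 -1.096 0.836
vertex -2.401 0.556 1.666
vertex -2.203 -0.596 0.473
endloop
endfacet
facet normal 0.760 0.526 -0.382
outer loop
vertex -2.203 -0.596 0.473
vertex -1.115 -0.444 2.844
vertex -0.918 -1.596 1.651
endloop
endfacet
facet normal 0.759 0.526 -0.382
outer loop
vertex -2.401 0.556 1.666
vertex -1.115 -0.444 2.844
vertex -2.203 -0.596 0.473
endloop
endfacet
facet normal -0.765 0.017 0.643
outer loop
vertex 2.379 -2.255 1.846
vertex 1.918 -0.468 1.249
vertex 1.56 -2.788 0.886
endloop
endfacet
facet normal 0.238 -0.921 0.308
outer loop
vertex 2.602 -2.812 0.011
vertex 2.379 -2.255 1.846
vertex 1.56 -2.788 0.886
endloop
endfacet
facet normal -0.766 0.018 0.642
outer loop
vertex 1.56 -2.788 0.886
vertex 1.918 -0.468 1.249
vertex 1.1 -1.001 0.288
endloop
endfacet
facet normal -0.598 -0.389 -0.701
outer loop
vertex 1.1 -1.001 0.288
vertex 2.602 -2.812 0.011
vertex 1.56 -2.788 0.886
endloop
endfacet
facet normal 0.598 0.388 0.701
outer loop
vertex 2.379 -2.255 1.846
vertex 2.96 -0.492 0.374
vertex 1.918 -0.468 1.249
endloop
endfacet
facet normal 0.238 -0.921 0.308
outer loop
vertex 3.42 -2.279 0.972
vertex 2.379 -2.255 1.846
vertex 2.602 -2.812 0.011
endloop
endfacet
facet normal 0.598 0.389 0.701
outer loop
vertex 3.42 -2.279 0.972
vertex 2.96 -0.492 0.374
vertex 2.379 -2.255 1.846
endloop
endfacet
facet normal -0.238 0.921 -0.308
outer loop
vertex 1.918 -0.468 1.249
vertex 2.96 -0.492 0.374
vertex 1.1 -1.001 0.288
endloop
endfacet
facet normal -0.598 -0.388 -0.701
outer loop
vertex 2.141 -1.025 -0.586
vertex 2.602 -2.812 0.011
vertex 1.1 -1.001 0.288
endloop
endfacet
facet normal -0.238 0.921 -0.309
outer loop
vertex 1.1 -1.001 0.288
vertex 2.96 -0.492 0.374
vertex 2.141 -1.025 -0.586
endloop
endfacet
facet normal 0.766 -0.017 -0.643
outer loop
vertex 2.141 -1.025 -0.586
vertex 3.42 -2.279 0.972
vertex 2.602 -2.812 0.011
endloop
endfacet
facet normal 0.766 -0.018 -0.643
outer loop
vertex 2.96 -0.492 0.374
vertex 3.42 -2.279 0.972
vertex 2.141 -1.025 -0.586
endloop
endfacet

endsolid


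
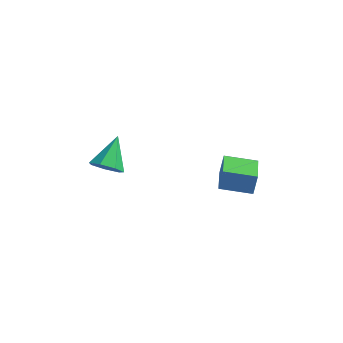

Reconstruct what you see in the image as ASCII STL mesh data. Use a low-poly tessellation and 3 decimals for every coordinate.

solid 
facet normal -0.062 -0.826 -0.561
outer loop
vertex -2.939 -4.582 -2.194
vertex -3.934 -4.569 -2.103
vertex -3.367 -4.136 -2.803
endloop
endfacet
facet normal 0.821 0.542 -0.180
outer loop
vertex -2.939 -4.582 -2.194
vertex -3.367 -4.136 -2.803
vertex -3.806 -2.851 -0.937
endloop
endfacet
facet normal -0.062 -0.826 -0.561
outer loop
vertex -3.367 -4.136 -2.803
vertex -3.934 -4.569 -2.103
vertex -4.222 -4.016 -2.885
endloop
endfacet
facet normal 0.168 0.830 -0.532
outer loop
vertex -3.367 -4.136 -2.803
vertex -4.222 -4.016 -2.885
vertex -3.806 -2.851 -0.937
endloop
endfacet
facet normal -0.062 -0.825 -0.561
outer loop
vertex -4.222 -4.016 -2.885
vertex -3.934 -4.569 -2.103
vertex -4.861 -4.313 -2.378
endloop
endfacet
facet normal -0.594 0.740 -0.316
outer loop
vertex -4.222 -4.016 -2.885
vertex -4.861 -4.313 -2.378
vertex -3.806 -2.851 -0.937
endloop
endfacet
facet normal -0.062 -0.826 -0.560
outer loop
vertex -4.861 -4.313 -2.378
vertex -3.934 -4.569 -2.103
vertex -4.802 -4.802 -1.664
endloop
endfacet
facet normal -0.889 0.340 0.306
outer loop
vertex -4.861 -4.313 -2.378
vertex -4.802 -4.802 -1.664
vertex -3.806 -2.851 -0.937
endloop
endfacet
facet normal -0.062 -0.826 -0.561
outer loop
vertex -4.802 -4.802 -1.664
vertex -3.934 -4.569 -2.103
vertex -4.09 -5.116 -1.28
endloop
endfacet
facet normal -0.497 -0.069 0.865
outer loop
vertex -4.802 -4.802 -1.664
vertex -4.09 -5.116 -1.28
vertex -3.806 -2.851 -0.937
endloop
endfacet
facet normal -0.062 -0.826 -0.561
outer loop
vertex -4.09 -5.116 -1.28
vertex -3.934 -4.569 -2.103
vertex -3.261 -5.018 -1.516
endloop
endfacet
facet normal 0.289 -0.179 0.941
outer loop
vertex -4.09 -5.116 -1.28
vertex -3.261 -5.018 -1.516
vertex -3.806 -2.851 -0.937
endloop
endfacet
facet normal -0.062 -0.826 -0.561
outer loop
vertex -3.261 -5.018 -1.516
vertex -3.934 -4.569 -2.103
vertex -2.939 -4.582 -2.194
endloop
endfacet
facet normal 0.875 0.093 0.475
outer loop
vertex -3.261 -5.018 -1.516
vertex -2.939 -4.582 -2.194
vertex -3.806 -2.851 -0.937
endloop
endfacet
facet normal -0.970 -0.184 0.156
outer loop
vertex 2.248 -3.774 -1.43
vertex 1.863 -2.096 -1.841
vertex 2.112 -4.108 -2.669
endloop
endfacet
facet normal 0.218 -0.948 0.232
outer loop
vertex 3.917 -3.764 -2.959
vertex 2.248 -3.774 -1.43
vertex 2.112 -4.108 -2.669
endloop
endfacet
facet normal -0.970 -0.184 0.156
outer loop
vertex 2.112 -4.108 -2.669
vertex 1.863 -2.096 -1.841
vertex 1.727 -2.43 -3.079
endloop
endfacet
facet normal -0.105 -0.259 -0.960
outer loop
vertex 1.727 -2.43 -3.079
vertex 3.917 -3.764 -2.959
vertex 2.112 -4.108 -2.669
endloop
endfacet
facet normal 0.105 0.259 0.960
outer loop
vertex 2.248 -3.774 -1.43
vertex 3.668 -1.752 -2.131
vertex 1.863 -2.096 -1.841
endloop
endfacet
facet normal 0.218 -0.948 0.232
outer loop
vertex 4.053 -3.43 -1.721
vertex 2.248 -3.774 -1.43
vertex 3.917 -3.764 -2.959
endloop
endfacet
facet normal 0.105 0.259 0.960
outer loop
vertex 4.053 -3.43 -1.721
vertex 3.668 -1.752 -2.131
vertex 2.248 -3.774 -1.43
endloop
endfacet
facet normal -0.218 0.948 -0.232
outer loop
vertex 1.863 -2.096 -1.841
vertex 3.668 -1.752 -2.131
vertex 1.727 -2.43 -3.079
endloop
endfacet
facet normal -0.105 -0.259 -0.960
outer loop
vertex 3.532 -2.086 -3.37
vertex 3.917 -3.764 -2.959
vertex 1.727 -2.43 -3.079
endloop
endfacet
facet normal -0.218 0.948 -0.232
outer loop
vertex 1.727 -2.43 -3.079
vertex 3.668 -1.752 -2.131
vertex 3.532 -2.086 -3.37
endloop
endfacet
facet normal 0.970 0.184 -0.156
outer loop
vertex 3.532 -2.086 -3.37
vertex 4.053 -3.43 -1.721
vertex 3.917 -3.764 -2.959
endloop
endfacet
facet normal 0.970 0.184 -0.156
outer loop
vertex 3.668 -1.752 -2.131
vertex 4.053 -3.43 -1.721
vertex 3.532 -2.086 -3.37
endloop
endfacet

endsolid


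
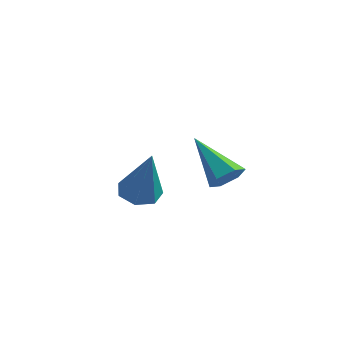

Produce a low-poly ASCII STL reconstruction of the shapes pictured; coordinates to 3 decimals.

solid 
facet normal -0.366 0.188 -0.912
outer loop
vertex -1.501 -0.238 2.082
vertex -2.153 -0.124 2.367
vertex -1.624 0.351 2.253
endloop
endfacet
facet normal 0.977 0.211 -0.024
outer loop
vertex -1.501 -0.238 2.082
vertex -1.624 0.351 2.253
vertex -1.387 -0.516 4.273
endloop
endfacet
facet normal -0.365 0.188 -0.912
outer loop
vertex -1.624 0.351 2.253
vertex -2.153 -0.124 2.367
vertex -2.145 0.581 2.509
endloop
endfacet
facet normal 0.502 0.814 0.291
outer loop
vertex -1.624 0.351 2.253
vertex -2.145 0.581 2.509
vertex -1.387 -0.516 4.273
endloop
endfacet
facet normal -0.367 0.188 -0.911
outer loop
vertex -2.145 0.581 2.509
vertex -2.153 -0.124 2.367
vertex -2.672 0.28 2.659
endloop
endfacet
facet normal -0.268 0.762 0.589
outer loop
vertex -2.145 0.581 2.509
vertex -2.672 0.28 2.659
vertex -1.387 -0.516 4.273
endloop
endfacet
facet normal -0.366 0.188 -0.911
outer loop
vertex -2.672 0.28 2.659
vertex -2.153 -0.124 2.367
vertex -2.808 -0.325 2.589
endloop
endfacet
facet normal -0.755 0.095 0.648
outer loop
vertex -2.672 0.28 2.659
vertex -2.808 -0.325 2.589
vertex -1.387 -0.516 4.273
endloop
endfacet
facet normal -0.366 0.187 -0.912
outer loop
vertex -2.808 -0.325 2.589
vertex -2.153 -0.124 2.367
vertex -2.45 -0.78 2.352
endloop
endfacet
facet normal -0.593 -0.686 0.422
outer loop
vertex -2.808 -0.325 2.589
vertex -2.45 -0.78 2.352
vertex -1.387 -0.516 4.273
endloop
endfacet
facet normal -0.366 0.186 -0.912
outer loop
vertex -2.45 -0.78 2.352
vertex -2.153 -0.124 2.367
vertex -1.869 -0.741 2.127
endloop
endfacet
facet normal 0.098 -0.992 0.082
outer loop
vertex -2.45 -0.78 2.352
vertex -1.869 -0.741 2.127
vertex -1.387 -0.516 4.273
endloop
endfacet
facet normal -0.366 0.186 -0.912
outer loop
vertex -1.869 -0.741 2.127
vertex -2.153 -0.124 2.367
vertex -1.501 -0.238 2.082
endloop
endfacet
facet normal 0.797 -0.593 -0.117
outer loop
vertex -1.869 -0.741 2.127
vertex -1.501 -0.238 2.082
vertex -1.387 -0.516 4.273
endloop
endfacet
facet normal 0.783 -0.189 -0.593
outer loop
vertex -1.229 3.647 1.982
vertex -1.606 3.797 1.437
vertex -1.251 4.285 1.75
endloop
endfacet
facet normal 0.380 0.328 0.865
outer loop
vertex -1.229 3.647 1.982
vertex -1.251 4.285 1.75
vertex -3.194 4.183 2.643
endloop
endfacet
facet normal 0.782 -0.189 -0.593
outer loop
vertex -1.251 4.285 1.75
vertex -1.606 3.797 1.437
vertex -1.628 4.436 1.205
endloop
endfacet
facet normal 0.055 0.971 0.231
outer loop
vertex -1.251 4.285 1.75
vertex -1.628 4.436 1.205
vertex -3.194 4.183 2.643
endloop
endfacet
facet normal 0.782 -0.189 -0.594
outer loop
vertex -1.628 4.436 1.205
vertex -1.606 3.797 1.437
vertex -1.984 3.948 0.892
endloop
endfacet
facet normal -0.543 0.697 -0.469
outer loop
vertex -1.628 4.436 1.205
vertex -1.984 3.948 0.892
vertex -3.194 4.183 2.643
endloop
endfacet
facet normal 0.781 -0.190 -0.595
outer loop
vertex -1.984 3.948 0.892
vertex -1.606 3.797 1.437
vertex -1.962 3.31 1.125
endloop
endfacet
facet normal -0.816 -0.223 -0.534
outer loop
vertex -1.984 3.948 0.892
vertex -1.962 3.31 1.125
vertex -3.194 4.183 2.643
endloop
endfacet
facet normal 0.782 -0.191 -0.594
outer loop
vertex -1.962 3.31 1.125
vertex -1.606 3.797 1.437
vertex -1.585 3.159 1.67
endloop
endfacet
facet normal -0.491 -0.866 0.100
outer loop
vertex -1.962 3.31 1.125
vertex -1.585 3.159 1.67
vertex -3.194 4.183 2.643
endloop
endfacet
facet normal 0.782 -0.191 -0.593
outer loop
vertex -1.585 3.159 1.67
vertex -1.606 3.797 1.437
vertex -1.229 3.647 1.982
endloop
endfacet
facet normal 0.108 -0.590 0.800
outer loop
vertex -1.585 3.159 1.67
vertex -1.229 3.647 1.982
vertex -3.194 4.183 2.643
endloop
endfacet

endsolid


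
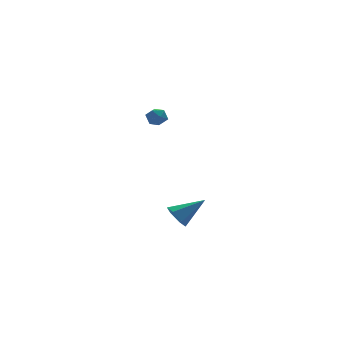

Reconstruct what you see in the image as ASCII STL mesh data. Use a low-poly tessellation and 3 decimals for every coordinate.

solid 
facet normal -0.853 -0.046 -0.521
outer loop
vertex 1.19 2.262 -5.102
vertex 0.839 1.794 -4.486
vertex 0.779 2.641 -4.462
endloop
endfacet
facet normal 0.478 0.855 -0.200
outer loop
vertex 1.19 2.262 -5.102
vertex 0.779 2.641 -4.462
vertex 2.561 1.886 -3.434
endloop
endfacet
facet normal -0.853 -0.046 -0.521
outer loop
vertex 0.779 2.641 -4.462
vertex 0.839 1.794 -4.486
vertex 0.428 2.172 -3.846
endloop
endfacet
facet normal -0.009 0.798 0.602
outer loop
vertex 0.779 2.641 -4.462
vertex 0.428 2.172 -3.846
vertex 2.561 1.886 -3.434
endloop
endfacet
facet normal -0.853 -0.046 -0.521
outer loop
vertex 0.428 2.172 -3.846
vertex 0.839 1.794 -4.486
vertex 0.488 1.325 -3.87
endloop
endfacet
facet normal -0.195 -0.042 0.980
outer loop
vertex 0.428 2.172 -3.846
vertex 0.488 1.325 -3.87
vertex 2.561 1.886 -3.434
endloop
endfacet
facet normal -0.853 -0.046 -0.521
outer loop
vertex 0.488 1.325 -3.87
vertex 0.839 1.794 -4.486
vertex 0.899 0.946 -4.51
endloop
endfacet
facet normal 0.106 -0.824 0.556
outer loop
vertex 0.488 1.325 -3.87
vertex 0.899 0.946 -4.51
vertex 2.561 1.886 -3.434
endloop
endfacet
facet normal -0.853 -0.046 -0.521
outer loop
vertex 0.899 0.946 -4.51
vertex 0.839 1.794 -4.486
vertex 1.25 1.415 -5.126
endloop
endfacet
facet normal 0.593 -0.767 -0.246
outer loop
vertex 0.899 0.946 -4.51
vertex 1.25 1.415 -5.126
vertex 2.561 1.886 -3.434
endloop
endfacet
facet normal -0.853 -0.046 -0.521
outer loop
vertex 1.25 1.415 -5.126
vertex 0.839 1.794 -4.486
vertex 1.19 2.262 -5.102
endloop
endfacet
facet normal 0.778 0.073 -0.623
outer loop
vertex 1.25 1.415 -5.126
vertex 1.19 2.262 -5.102
vertex 2.561 1.886 -3.434
endloop
endfacet
facet normal 0.057 0.120 0.991
outer loop
vertex -0.546 1.336 3.977
vertex -0.889 0.764 4.066
vertex -0.218 0.751 4.029
endloop
endfacet
facet normal 0.623 0.409 0.667
outer loop
vertex -0.546 1.336 3.977
vertex -0.218 0.751 4.029
vertex -0.026 1.206 3.571
endloop
endfacet
facet normal 0.386 0.899 0.207
outer loop
vertex -0.546 1.336 3.977
vertex -0.026 1.206 3.571
vertex -0.579 1.5 3.325
endloop
endfacet
facet normal -0.326 0.913 0.246
outer loop
vertex -0.546 1.336 3.977
vertex -0.579 1.5 3.325
vertex -1.113 1.227 3.631
endloop
endfacet
facet normal -0.529 0.431 0.731
outer loop
vertex -0.546 1.336 3.977
vertex -1.113 1.227 3.631
vertex -0.889 0.764 4.066
endloop
endfacet
facet normal 0.950 -0.104 0.295
outer loop
vertex -0.026 1.206 3.571
vertex -0.218 0.751 4.029
vertex -0.047 0.553 3.409
endloop
endfacet
facet normal 0.034 -0.572 0.819
outer loop
vertex -0.218 0.751 4.029
vertex -0.889 0.764 4.066
vertex -0.581 0.28 3.715
endloop
endfacet
facet normal -0.915 -0.069 0.398
outer loop
vertex -0.889 0.764 4.066
vertex -1.113 1.227 3.631
vertex -1.134 0.574 3.469
endloop
endfacet
facet normal -0.586 0.711 -0.389
outer loop
vertex -1.113 1.227 3.631
vertex -0.579 1.5 3.325
vertex -0.942 1.029 3.011
endloop
endfacet
facet normal 0.567 0.689 -0.452
outer loop
vertex -0.579 1.5 3.325
vertex -0.026 1.206 3.571
vertex -0.271 1.016 2.974
endloop
endfacet
facet normal 0.326 -0.913 -0.246
outer loop
vertex -0.614 0.444 3.063
vertex -0.047 0.553 3.409
vertex -0.581 0.28 3.715
endloop
endfacet
facet normal -0.386 -0.899 -0.207
outer loop
vertex -0.614 0.444 3.063
vertex -0.581 0.28 3.715
vertex -1.134 0.574 3.469
endloop
endfacet
facet normal -0.623 -0.409 -0.667
outer loop
vertex -0.614 0.444 3.063
vertex -1.134 0.574 3.469
vertex -0.942 1.029 3.011
endloop
endfacet
facet normal -0.057 -0.120 -0.991
outer loop
vertex -0.614 0.444 3.063
vertex -0.942 1.029 3.011
vertex -0.271 1.016 2.974
endloop
endfacet
facet normal 0.529 -0.431 -0.731
outer loop
vertex -0.614 0.444 3.063
vertex -0.271 1.016 2.974
vertex -0.047 0.553 3.409
endloop
endfacet
facet normal 0.586 -0.711 0.389
outer loop
vertex -0.581 0.28 3.715
vertex -0.047 0.553 3.409
vertex -0.218 0.751 4.029
endloop
endfacet
facet normal -0.567 -0.689 0.452
outer loop
vertex -1.134 0.574 3.469
vertex -0.581 0.28 3.715
vertex -0.889 0.764 4.066
endloop
endfacet
facet normal -0.950 0.104 -0.295
outer loop
vertex -0.942 1.029 3.011
vertex -1.134 0.574 3.469
vertex -1.113 1.227 3.631
endloop
endfacet
facet normal -0.034 0.572 -0.819
outer loop
vertex -0.271 1.016 2.974
vertex -0.942 1.029 3.011
vertex -0.579 1.5 3.325
endloop
endfacet
facet normal 0.915 0.069 -0.398
outer loop
vertex -0.047 0.553 3.409
vertex -0.271 1.016 2.974
vertex -0.026 1.206 3.571
endloop
endfacet

endsolid


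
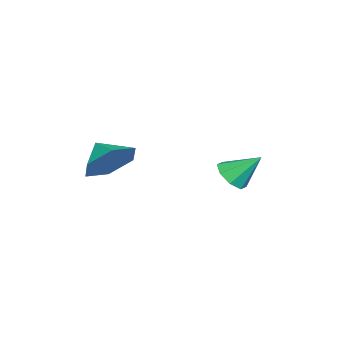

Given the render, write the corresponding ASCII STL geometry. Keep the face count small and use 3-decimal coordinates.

solid 
facet normal 0.044 -0.724 -0.689
outer loop
vertex -0.296 2.276 1.737
vertex -0.917 2.581 1.377
vertex -0.145 2.679 1.323
endloop
endfacet
facet normal 0.851 0.186 0.491
outer loop
vertex -0.296 2.276 1.737
vertex -0.145 2.679 1.323
vertex -0.983 3.659 2.403
endloop
endfacet
facet normal 0.044 -0.723 -0.689
outer loop
vertex -0.145 2.679 1.323
vertex -0.917 2.581 1.377
vertex -0.446 3.025 0.941
endloop
endfacet
facet normal 0.757 0.653 -0.005
outer loop
vertex -0.145 2.679 1.323
vertex -0.446 3.025 0.941
vertex -0.983 3.659 2.403
endloop
endfacet
facet normal 0.044 -0.723 -0.689
outer loop
vertex -0.446 3.025 0.941
vertex -0.917 2.581 1.377
vertex -1.023 3.111 0.814
endloop
endfacet
facet normal 0.209 0.923 -0.324
outer loop
vertex -0.446 3.025 0.941
vertex -1.023 3.111 0.814
vertex -0.983 3.659 2.403
endloop
endfacet
facet normal 0.046 -0.723 -0.689
outer loop
vertex -1.023 3.111 0.814
vertex -0.917 2.581 1.377
vertex -1.538 2.886 1.016
endloop
endfacet
facet normal -0.474 0.836 -0.276
outer loop
vertex -1.023 3.111 0.814
vertex -1.538 2.886 1.016
vertex -0.983 3.659 2.403
endloop
endfacet
facet normal 0.045 -0.724 -0.688
outer loop
vertex -1.538 2.886 1.016
vertex -0.917 2.581 1.377
vertex -1.689 2.483 1.43
endloop
endfacet
facet normal -0.889 0.444 0.108
outer loop
vertex -1.538 2.886 1.016
vertex -1.689 2.483 1.43
vertex -0.983 3.659 2.403
endloop
endfacet
facet normal 0.044 -0.723 -0.690
outer loop
vertex -1.689 2.483 1.43
vertex -0.917 2.581 1.377
vertex -1.388 2.137 1.812
endloop
endfacet
facet normal -0.795 -0.023 0.606
outer loop
vertex -1.689 2.483 1.43
vertex -1.388 2.137 1.812
vertex -0.983 3.659 2.403
endloop
endfacet
facet normal 0.044 -0.723 -0.690
outer loop
vertex -1.388 2.137 1.812
vertex -0.917 2.581 1.377
vertex -0.811 2.051 1.939
endloop
endfacet
facet normal -0.247 -0.293 0.924
outer loop
vertex -1.388 2.137 1.812
vertex -0.811 2.051 1.939
vertex -0.983 3.659 2.403
endloop
endfacet
facet normal 0.045 -0.723 -0.690
outer loop
vertex -0.811 2.051 1.939
vertex -0.917 2.581 1.377
vertex -0.296 2.276 1.737
endloop
endfacet
facet normal 0.434 -0.207 0.877
outer loop
vertex -0.811 2.051 1.939
vertex -0.296 2.276 1.737
vertex -0.983 3.659 2.403
endloop
endfacet
facet normal 0.540 0.634 -0.553
outer loop
vertex 4.242 -1.334 3.795
vertex 3.35 -0.768 3.573
vertex 3.945 -0.519 4.439
endloop
endfacet
facet normal 0.260 -0.538 0.801
outer loop
vertex 4.242 -1.334 3.795
vertex 3.945 -0.519 4.439
vertex 2.75 -1.472 4.187
endloop
endfacet
facet normal 0.540 0.635 -0.553
outer loop
vertex 3.945 -0.519 4.439
vertex 3.35 -0.768 3.573
vertex 3.052 0.047 4.217
endloop
endfacet
facet normal -0.226 0.026 0.974
outer loop
vertex 3.945 -0.519 4.439
vertex 3.052 0.047 4.217
vertex 2.75 -1.472 4.187
endloop
endfacet
facet normal 0.540 0.635 -0.553
outer loop
vertex 3.052 0.047 4.217
vertex 3.35 -0.768 3.573
vertex 2.457 -0.202 3.351
endloop
endfacet
facet normal -0.834 0.155 0.529
outer loop
vertex 3.052 0.047 4.217
vertex 2.457 -0.202 3.351
vertex 2.75 -1.472 4.187
endloop
endfacet
facet normal 0.540 0.635 -0.553
outer loop
vertex 2.457 -0.202 3.351
vertex 3.35 -0.768 3.573
vertex 2.754 -1.016 2.707
endloop
endfacet
facet normal -0.956 -0.279 -0.089
outer loop
vertex 2.457 -0.202 3.351
vertex 2.754 -1.016 2.707
vertex 2.75 -1.472 4.187
endloop
endfacet
facet normal 0.540 0.635 -0.553
outer loop
vertex 2.754 -1.016 2.707
vertex 3.35 -0.768 3.573
vertex 3.647 -1.582 2.929
endloop
endfacet
facet normal -0.470 -0.843 -0.261
outer loop
vertex 2.754 -1.016 2.707
vertex 3.647 -1.582 2.929
vertex 2.75 -1.472 4.187
endloop
endfacet
facet normal 0.540 0.634 -0.553
outer loop
vertex 3.647 -1.582 2.929
vertex 3.35 -0.768 3.573
vertex 4.242 -1.334 3.795
endloop
endfacet
facet normal 0.138 -0.973 0.184
outer loop
vertex 3.647 -1.582 2.929
vertex 4.242 -1.334 3.795
vertex 2.75 -1.472 4.187
endloop
endfacet

endsolid


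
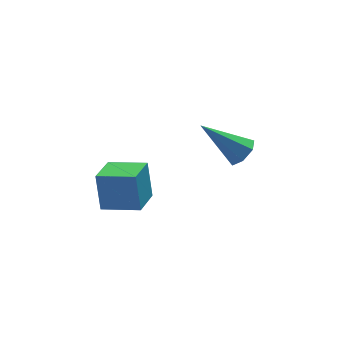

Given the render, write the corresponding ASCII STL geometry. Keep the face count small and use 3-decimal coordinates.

solid 
facet normal 0.651 -0.352 -0.673
outer loop
vertex 0.786 2.619 -2.354
vertex 0.363 2.56 -2.732
vertex 0.699 3.011 -2.643
endloop
endfacet
facet normal 0.520 0.579 0.629
outer loop
vertex 0.786 2.619 -2.354
vertex 0.699 3.011 -2.643
vertex -0.743 3.16 -1.588
endloop
endfacet
facet normal 0.651 -0.353 -0.672
outer loop
vertex 0.699 3.011 -2.643
vertex 0.363 2.56 -2.732
vertex 0.36 3.063 -2.999
endloop
endfacet
facet normal 0.123 0.992 0.028
outer loop
vertex 0.699 3.011 -2.643
vertex 0.36 3.063 -2.999
vertex -0.743 3.16 -1.588
endloop
endfacet
facet normal 0.649 -0.354 -0.674
outer loop
vertex 0.36 3.063 -2.999
vertex 0.363 2.56 -2.732
vertex 0.022 2.736 -3.153
endloop
endfacet
facet normal -0.508 0.736 -0.448
outer loop
vertex 0.36 3.063 -2.999
vertex 0.022 2.736 -3.153
vertex -0.743 3.16 -1.588
endloop
endfacet
facet normal 0.649 -0.353 -0.674
outer loop
vertex 0.022 2.736 -3.153
vertex 0.363 2.56 -2.732
vertex -0.059 2.276 -2.99
endloop
endfacet
facet normal -0.898 0.002 -0.440
outer loop
vertex 0.022 2.736 -3.153
vertex -0.059 2.276 -2.99
vertex -0.743 3.16 -1.588
endloop
endfacet
facet normal 0.650 -0.354 -0.673
outer loop
vertex -0.059 2.276 -2.99
vertex 0.363 2.56 -2.732
vertex 0.178 2.03 -2.632
endloop
endfacet
facet normal -0.753 -0.657 0.047
outer loop
vertex -0.059 2.276 -2.99
vertex 0.178 2.03 -2.632
vertex -0.743 3.16 -1.588
endloop
endfacet
facet normal 0.650 -0.354 -0.672
outer loop
vertex 0.178 2.03 -2.632
vertex 0.363 2.56 -2.732
vertex 0.554 2.183 -2.349
endloop
endfacet
facet normal -0.182 -0.743 0.644
outer loop
vertex 0.178 2.03 -2.632
vertex 0.554 2.183 -2.349
vertex -0.743 3.16 -1.588
endloop
endfacet
facet normal 0.650 -0.354 -0.672
outer loop
vertex 0.554 2.183 -2.349
vertex 0.363 2.56 -2.732
vertex 0.786 2.619 -2.354
endloop
endfacet
facet normal 0.384 -0.194 0.903
outer loop
vertex 0.554 2.183 -2.349
vertex 0.786 2.619 -2.354
vertex -0.743 3.16 -1.588
endloop
endfacet
facet normal -0.590 -0.757 0.280
outer loop
vertex -3.204 2.086 -2.324
vertex -4.213 2.784 -2.565
vertex -3.218 1.651 -3.528
endloop
endfacet
facet normal 0.807 -0.559 0.192
outer loop
vertex -2.527 2.536 -3.855
vertex -3.204 2.086 -2.324
vertex -3.218 1.651 -3.528
endloop
endfacet
facet normal -0.590 -0.757 0.281
outer loop
vertex -3.218 1.651 -3.528
vertex -4.213 2.784 -2.565
vertex -4.227 2.349 -3.768
endloop
endfacet
facet normal -0.011 -0.339 -0.941
outer loop
vertex -4.227 2.349 -3.768
vertex -2.527 2.536 -3.855
vertex -3.218 1.651 -3.528
endloop
endfacet
facet normal 0.010 0.340 0.941
outer loop
vertex -3.204 2.086 -2.324
vertex -3.522 3.669 -2.892
vertex -4.213 2.784 -2.565
endloop
endfacet
facet normal 0.807 -0.559 0.193
outer loop
vertex -2.513 2.971 -2.652
vertex -3.204 2.086 -2.324
vertex -2.527 2.536 -3.855
endloop
endfacet
facet normal 0.011 0.340 0.940
outer loop
vertex -2.513 2.971 -2.652
vertex -3.522 3.669 -2.892
vertex -3.204 2.086 -2.324
endloop
endfacet
facet normal -0.807 0.559 -0.193
outer loop
vertex -4.213 2.784 -2.565
vertex -3.522 3.669 -2.892
vertex -4.227 2.349 -3.768
endloop
endfacet
facet normal -0.011 -0.340 -0.940
outer loop
vertex -3.536 3.234 -4.096
vertex -2.527 2.536 -3.855
vertex -4.227 2.349 -3.768
endloop
endfacet
facet normal -0.807 0.559 -0.192
outer loop
vertex -4.227 2.349 -3.768
vertex -3.522 3.669 -2.892
vertex -3.536 3.234 -4.096
endloop
endfacet
facet normal 0.590 0.757 -0.281
outer loop
vertex -3.536 3.234 -4.096
vertex -2.513 2.971 -2.652
vertex -2.527 2.536 -3.855
endloop
endfacet
facet normal 0.590 0.757 -0.280
outer loop
vertex -3.522 3.669 -2.892
vertex -2.513 2.971 -2.652
vertex -3.536 3.234 -4.096
endloop
endfacet

endsolid


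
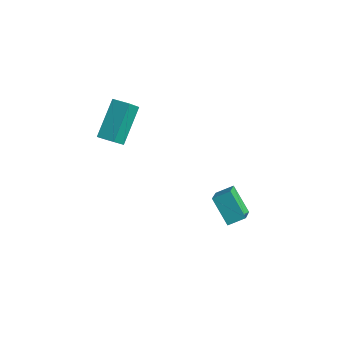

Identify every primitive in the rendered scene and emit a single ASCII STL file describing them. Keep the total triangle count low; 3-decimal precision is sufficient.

solid 
facet normal -0.711 0.175 0.681
outer loop
vertex 1.905 2.038 -2.984
vertex 2.426 2.665 -2.601
vertex 1.306 3.083 -3.878
endloop
endfacet
facet normal -0.579 -0.696 -0.426
outer loop
vertex 2.394 2.815 -4.919
vertex 1.905 2.038 -2.984
vertex 1.306 3.083 -3.878
endloop
endfacet
facet normal -0.711 0.175 0.681
outer loop
vertex 1.306 3.083 -3.878
vertex 2.426 2.665 -2.601
vertex 1.827 3.709 -3.495
endloop
endfacet
facet normal -0.399 0.697 -0.596
outer loop
vertex 1.827 3.709 -3.495
vertex 2.394 2.815 -4.919
vertex 1.306 3.083 -3.878
endloop
endfacet
facet normal 0.399 -0.696 0.597
outer loop
vertex 1.905 2.038 -2.984
vertex 3.514 2.397 -3.642
vertex 2.426 2.665 -2.601
endloop
endfacet
facet normal -0.578 -0.696 -0.426
outer loop
vertex 2.993 1.771 -4.025
vertex 1.905 2.038 -2.984
vertex 2.394 2.815 -4.919
endloop
endfacet
facet normal 0.399 -0.697 0.596
outer loop
vertex 2.993 1.771 -4.025
vertex 3.514 2.397 -3.642
vertex 1.905 2.038 -2.984
endloop
endfacet
facet normal 0.578 0.696 0.425
outer loop
vertex 2.426 2.665 -2.601
vertex 3.514 2.397 -3.642
vertex 1.827 3.709 -3.495
endloop
endfacet
facet normal -0.400 0.696 -0.596
outer loop
vertex 2.915 3.442 -4.536
vertex 2.394 2.815 -4.919
vertex 1.827 3.709 -3.495
endloop
endfacet
facet normal 0.578 0.696 0.426
outer loop
vertex 1.827 3.709 -3.495
vertex 3.514 2.397 -3.642
vertex 2.915 3.442 -4.536
endloop
endfacet
facet normal 0.711 -0.175 -0.681
outer loop
vertex 2.915 3.442 -4.536
vertex 2.993 1.771 -4.025
vertex 2.394 2.815 -4.919
endloop
endfacet
facet normal 0.711 -0.175 -0.681
outer loop
vertex 3.514 2.397 -3.642
vertex 2.993 1.771 -4.025
vertex 2.915 3.442 -4.536
endloop
endfacet
facet normal -0.979 -0.192 -0.064
outer loop
vertex -3.832 2.112 0.641
vertex -3.923 2.879 -0.277
vertex -3.439 0.556 -0.698
endloop
endfacet
facet normal 0.075 -0.639 0.765
outer loop
vertex -2.597 0.721 -0.643
vertex -3.832 2.112 0.641
vertex -3.439 0.556 -0.698
endloop
endfacet
facet normal -0.979 -0.192 -0.064
outer loop
vertex -3.439 0.556 -0.698
vertex -3.923 2.879 -0.277
vertex -3.53 1.323 -1.616
endloop
endfacet
facet normal 0.188 -0.745 -0.641
outer loop
vertex -3.53 1.323 -1.616
vertex -2.597 0.721 -0.643
vertex -3.439 0.556 -0.698
endloop
endfacet
facet normal -0.188 0.745 0.641
outer loop
vertex -3.832 2.112 0.641
vertex -3.081 3.044 -0.222
vertex -3.923 2.879 -0.277
endloop
endfacet
facet normal 0.075 -0.639 0.765
outer loop
vertex -2.99 2.277 0.696
vertex -3.832 2.112 0.641
vertex -2.597 0.721 -0.643
endloop
endfacet
facet normal -0.188 0.745 0.641
outer loop
vertex -2.99 2.277 0.696
vertex -3.081 3.044 -0.222
vertex -3.832 2.112 0.641
endloop
endfacet
facet normal -0.075 0.639 -0.765
outer loop
vertex -3.923 2.879 -0.277
vertex -3.081 3.044 -0.222
vertex -3.53 1.323 -1.616
endloop
endfacet
facet normal 0.188 -0.745 -0.641
outer loop
vertex -2.688 1.488 -1.561
vertex -2.597 0.721 -0.643
vertex -3.53 1.323 -1.616
endloop
endfacet
facet normal -0.075 0.639 -0.765
outer loop
vertex -3.53 1.323 -1.616
vertex -3.081 3.044 -0.222
vertex -2.688 1.488 -1.561
endloop
endfacet
facet normal 0.979 0.192 0.064
outer loop
vertex -2.688 1.488 -1.561
vertex -2.99 2.277 0.696
vertex -2.597 0.721 -0.643
endloop
endfacet
facet normal 0.979 0.192 0.064
outer loop
vertex -3.081 3.044 -0.222
vertex -2.99 2.277 0.696
vertex -2.688 1.488 -1.561
endloop
endfacet

endsolid


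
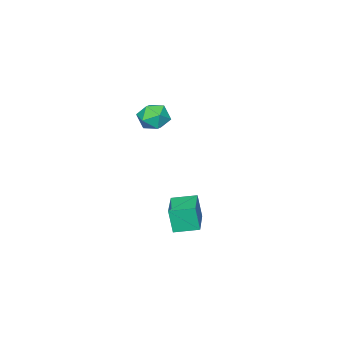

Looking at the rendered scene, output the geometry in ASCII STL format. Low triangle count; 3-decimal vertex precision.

solid 
facet normal -0.626 0.762 0.169
outer loop
vertex -0.014 1.851 -2.782
vertex 1.592 3.122 -2.565
vertex -0.05 2.141 -4.223
endloop
endfacet
facet normal -0.779 -0.618 -0.105
outer loop
vertex 0.808 1.098 -4.455
vertex -0.014 1.851 -2.782
vertex -0.05 2.141 -4.223
endloop
endfacet
facet normal -0.626 0.762 0.169
outer loop
vertex -0.05 2.141 -4.223
vertex 1.592 3.122 -2.565
vertex 1.557 3.413 -4.006
endloop
endfacet
facet normal -0.024 0.198 -0.980
outer loop
vertex 1.557 3.413 -4.006
vertex 0.808 1.098 -4.455
vertex -0.05 2.141 -4.223
endloop
endfacet
facet normal 0.024 -0.198 0.980
outer loop
vertex -0.014 1.851 -2.782
vertex 2.45 2.079 -2.797
vertex 1.592 3.122 -2.565
endloop
endfacet
facet normal -0.780 -0.617 -0.106
outer loop
vertex 0.843 0.807 -3.014
vertex -0.014 1.851 -2.782
vertex 0.808 1.098 -4.455
endloop
endfacet
facet normal 0.024 -0.198 0.980
outer loop
vertex 0.843 0.807 -3.014
vertex 2.45 2.079 -2.797
vertex -0.014 1.851 -2.782
endloop
endfacet
facet normal 0.779 0.618 0.106
outer loop
vertex 1.592 3.122 -2.565
vertex 2.45 2.079 -2.797
vertex 1.557 3.413 -4.006
endloop
endfacet
facet normal -0.024 0.198 -0.980
outer loop
vertex 2.414 2.369 -4.238
vertex 0.808 1.098 -4.455
vertex 1.557 3.413 -4.006
endloop
endfacet
facet normal 0.780 0.617 0.105
outer loop
vertex 1.557 3.413 -4.006
vertex 2.45 2.079 -2.797
vertex 2.414 2.369 -4.238
endloop
endfacet
facet normal 0.626 -0.762 -0.169
outer loop
vertex 2.414 2.369 -4.238
vertex 0.843 0.807 -3.014
vertex 0.808 1.098 -4.455
endloop
endfacet
facet normal 0.626 -0.762 -0.169
outer loop
vertex 2.45 2.079 -2.797
vertex 0.843 0.807 -3.014
vertex 2.414 2.369 -4.238
endloop
endfacet
facet normal -0.853 0.456 0.255
outer loop
vertex 1.365 1.306 3.026
vertex 0.925 0.48 3.032
vertex 1.33 0.8 3.813
endloop
endfacet
facet normal -0.289 0.811 0.509
outer loop
vertex 1.365 1.306 3.026
vertex 1.33 0.8 3.813
vertex 2.123 1.234 3.571
endloop
endfacet
facet normal 0.126 0.991 -0.044
outer loop
vertex 1.365 1.306 3.026
vertex 2.123 1.234 3.571
vertex 2.209 1.182 2.64
endloop
endfacet
facet normal -0.183 0.747 -0.639
outer loop
vertex 1.365 1.306 3.026
vertex 2.209 1.182 2.64
vertex 1.469 0.716 2.307
endloop
endfacet
facet normal -0.787 0.416 -0.455
outer loop
vertex 1.365 1.306 3.026
vertex 1.469 0.716 2.307
vertex 0.925 0.48 3.032
endloop
endfacet
facet normal 0.082 0.367 0.927
outer loop
vertex 2.123 1.234 3.571
vertex 1.33 0.8 3.813
vertex 2.151 0.364 3.913
endloop
endfacet
facet normal -0.831 -0.208 0.516
outer loop
vertex 1.33 0.8 3.813
vertex 0.925 0.48 3.032
vertex 1.411 -0.102 3.58
endloop
endfacet
facet normal -0.725 -0.272 -0.633
outer loop
vertex 0.925 0.48 3.032
vertex 1.469 0.716 2.307
vertex 1.497 -0.154 2.649
endloop
endfacet
facet normal 0.253 0.263 -0.931
outer loop
vertex 1.469 0.716 2.307
vertex 2.209 1.182 2.64
vertex 2.29 0.28 2.407
endloop
endfacet
facet normal 0.752 0.659 0.033
outer loop
vertex 2.209 1.182 2.64
vertex 2.123 1.234 3.571
vertex 2.695 0.6 3.188
endloop
endfacet
facet normal 0.183 -0.747 0.639
outer loop
vertex 2.255 -0.226 3.194
vertex 2.151 0.364 3.913
vertex 1.411 -0.102 3.58
endloop
endfacet
facet normal -0.126 -0.991 0.044
outer loop
vertex 2.255 -0.226 3.194
vertex 1.411 -0.102 3.58
vertex 1.497 -0.154 2.649
endloop
endfacet
facet normal 0.289 -0.811 -0.509
outer loop
vertex 2.255 -0.226 3.194
vertex 1.497 -0.154 2.649
vertex 2.29 0.28 2.407
endloop
endfacet
facet normal 0.853 -0.456 -0.255
outer loop
vertex 2.255 -0.226 3.194
vertex 2.29 0.28 2.407
vertex 2.695 0.6 3.188
endloop
endfacet
facet normal 0.787 -0.416 0.455
outer loop
vertex 2.255 -0.226 3.194
vertex 2.695 0.6 3.188
vertex 2.151 0.364 3.913
endloop
endfacet
facet normal -0.253 -0.263 0.931
outer loop
vertex 1.411 -0.102 3.58
vertex 2.151 0.364 3.913
vertex 1.33 0.8 3.813
endloop
endfacet
facet normal -0.752 -0.659 -0.033
outer loop
vertex 1.497 -0.154 2.649
vertex 1.411 -0.102 3.58
vertex 0.925 0.48 3.032
endloop
endfacet
facet normal -0.082 -0.367 -0.927
outer loop
vertex 2.29 0.28 2.407
vertex 1.497 -0.154 2.649
vertex 1.469 0.716 2.307
endloop
endfacet
facet normal 0.831 0.208 -0.516
outer loop
vertex 2.695 0.6 3.188
vertex 2.29 0.28 2.407
vertex 2.209 1.182 2.64
endloop
endfacet
facet normal 0.725 0.272 0.633
outer loop
vertex 2.151 0.364 3.913
vertex 2.695 0.6 3.188
vertex 2.123 1.234 3.571
endloop
endfacet

endsolid
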